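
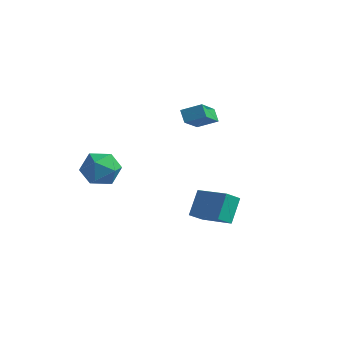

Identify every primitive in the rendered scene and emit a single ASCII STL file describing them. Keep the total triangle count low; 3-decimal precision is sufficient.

solid 
facet normal -0.244 0.648 0.722
outer loop
vertex -4.23 -2.358 1.918
vertex -4.712 -3.225 2.533
vertex -3.584 -2.963 2.679
endloop
endfacet
facet normal 0.349 0.855 0.383
outer loop
vertex -4.23 -2.358 1.918
vertex -3.584 -2.963 2.679
vertex -3.143 -2.676 1.637
endloop
endfacet
facet normal 0.193 0.931 -0.309
outer loop
vertex -4.23 -2.358 1.918
vertex -3.143 -2.676 1.637
vertex -3.998 -2.761 0.848
endloop
endfacet
facet normal -0.497 0.771 -0.398
outer loop
vertex -4.23 -2.358 1.918
vertex -3.998 -2.761 0.848
vertex -4.968 -3.101 1.401
endloop
endfacet
facet normal -0.767 0.596 0.239
outer loop
vertex -4.23 -2.358 1.918
vertex -4.968 -3.101 1.401
vertex -4.712 -3.225 2.533
endloop
endfacet
facet normal 0.832 0.334 0.444
outer loop
vertex -3.143 -2.676 1.637
vertex -3.584 -2.963 2.679
vertex -2.952 -3.739 2.079
endloop
endfacet
facet normal -0.128 -0.003 0.992
outer loop
vertex -3.584 -2.963 2.679
vertex -4.712 -3.225 2.533
vertex -3.922 -4.079 2.632
endloop
endfacet
facet normal -0.974 -0.087 0.211
outer loop
vertex -4.712 -3.225 2.533
vertex -4.968 -3.101 1.401
vertex -4.777 -4.164 1.843
endloop
endfacet
facet normal -0.537 0.197 -0.820
outer loop
vertex -4.968 -3.101 1.401
vertex -3.998 -2.761 0.848
vertex -4.336 -3.877 0.801
endloop
endfacet
facet normal 0.578 0.457 -0.676
outer loop
vertex -3.998 -2.761 0.848
vertex -3.143 -2.676 1.637
vertex -3.208 -3.615 0.947
endloop
endfacet
facet normal 0.497 -0.771 0.398
outer loop
vertex -3.69 -4.482 1.562
vertex -2.952 -3.739 2.079
vertex -3.922 -4.079 2.632
endloop
endfacet
facet normal -0.193 -0.931 0.309
outer loop
vertex -3.69 -4.482 1.562
vertex -3.922 -4.079 2.632
vertex -4.777 -4.164 1.843
endloop
endfacet
facet normal -0.349 -0.855 -0.383
outer loop
vertex -3.69 -4.482 1.562
vertex -4.777 -4.164 1.843
vertex -4.336 -3.877 0.801
endloop
endfacet
facet normal 0.244 -0.648 -0.722
outer loop
vertex -3.69 -4.482 1.562
vertex -4.336 -3.877 0.801
vertex -3.208 -3.615 0.947
endloop
endfacet
facet normal 0.767 -0.596 -0.239
outer loop
vertex -3.69 -4.482 1.562
vertex -3.208 -3.615 0.947
vertex -2.952 -3.739 2.079
endloop
endfacet
facet normal 0.537 -0.197 0.820
outer loop
vertex -3.922 -4.079 2.632
vertex -2.952 -3.739 2.079
vertex -3.584 -2.963 2.679
endloop
endfacet
facet normal -0.578 -0.457 0.676
outer loop
vertex -4.777 -4.164 1.843
vertex -3.922 -4.079 2.632
vertex -4.712 -3.225 2.533
endloop
endfacet
facet normal -0.832 -0.334 -0.444
outer loop
vertex -4.336 -3.877 0.801
vertex -4.777 -4.164 1.843
vertex -4.968 -3.101 1.401
endloop
endfacet
facet normal 0.128 0.003 -0.992
outer loop
vertex -3.208 -3.615 0.947
vertex -4.336 -3.877 0.801
vertex -3.998 -2.761 0.848
endloop
endfacet
facet normal 0.974 0.087 -0.211
outer loop
vertex -2.952 -3.739 2.079
vertex -3.208 -3.615 0.947
vertex -3.143 -2.676 1.637
endloop
endfacet
facet normal -0.839 -0.369 -0.399
outer loop
vertex -2.202 1.988 3.561
vertex -2.311 3.703 2.204
vertex -1.742 1.563 2.986
endloop
endfacet
facet normal 0.050 -0.783 0.619
outer loop
vertex -0.709 2.017 3.476
vertex -2.202 1.988 3.561
vertex -1.742 1.563 2.986
endloop
endfacet
facet normal -0.839 -0.369 -0.399
outer loop
vertex -1.742 1.563 2.986
vertex -2.311 3.703 2.204
vertex -1.851 3.278 1.629
endloop
endfacet
facet normal 0.541 -0.501 -0.676
outer loop
vertex -1.851 3.278 1.629
vertex -0.709 2.017 3.476
vertex -1.742 1.563 2.986
endloop
endfacet
facet normal -0.541 0.501 0.676
outer loop
vertex -2.202 1.988 3.561
vertex -1.278 4.157 2.694
vertex -2.311 3.703 2.204
endloop
endfacet
facet normal 0.050 -0.783 0.619
outer loop
vertex -1.169 2.442 4.051
vertex -2.202 1.988 3.561
vertex -0.709 2.017 3.476
endloop
endfacet
facet normal -0.541 0.501 0.676
outer loop
vertex -1.169 2.442 4.051
vertex -1.278 4.157 2.694
vertex -2.202 1.988 3.561
endloop
endfacet
facet normal -0.050 0.783 -0.619
outer loop
vertex -2.311 3.703 2.204
vertex -1.278 4.157 2.694
vertex -1.851 3.278 1.629
endloop
endfacet
facet normal 0.541 -0.501 -0.676
outer loop
vertex -0.818 3.732 2.119
vertex -0.709 2.017 3.476
vertex -1.851 3.278 1.629
endloop
endfacet
facet normal -0.050 0.783 -0.619
outer loop
vertex -1.851 3.278 1.629
vertex -1.278 4.157 2.694
vertex -0.818 3.732 2.119
endloop
endfacet
facet normal 0.839 0.369 0.399
outer loop
vertex -0.818 3.732 2.119
vertex -1.169 2.442 4.051
vertex -0.709 2.017 3.476
endloop
endfacet
facet normal 0.839 0.369 0.399
outer loop
vertex -1.278 4.157 2.694
vertex -1.169 2.442 4.051
vertex -0.818 3.732 2.119
endloop
endfacet
facet normal -0.428 -0.657 0.620
outer loop
vertex 1.746 -0.584 -0.119
vertex -0.185 0.005 -0.829
vertex 1.824 -1.742 -1.292
endloop
endfacet
facet normal 0.902 -0.275 0.331
outer loop
vertex 2.265 -1.065 -1.931
vertex 1.746 -0.584 -0.119
vertex 1.824 -1.742 -1.292
endloop
endfacet
facet normal -0.428 -0.657 0.620
outer loop
vertex 1.824 -1.742 -1.292
vertex -0.185 0.005 -0.829
vertex -0.107 -1.153 -2.002
endloop
endfacet
facet normal 0.047 -0.702 -0.711
outer loop
vertex -0.107 -1.153 -2.002
vertex 2.265 -1.065 -1.931
vertex 1.824 -1.742 -1.292
endloop
endfacet
facet normal -0.047 0.702 0.711
outer loop
vertex 1.746 -0.584 -0.119
vertex 0.256 0.682 -1.468
vertex -0.185 0.005 -0.829
endloop
endfacet
facet normal 0.902 -0.275 0.331
outer loop
vertex 2.187 0.093 -0.758
vertex 1.746 -0.584 -0.119
vertex 2.265 -1.065 -1.931
endloop
endfacet
facet normal -0.047 0.702 0.711
outer loop
vertex 2.187 0.093 -0.758
vertex 0.256 0.682 -1.468
vertex 1.746 -0.584 -0.119
endloop
endfacet
facet normal -0.902 0.275 -0.331
outer loop
vertex -0.185 0.005 -0.829
vertex 0.256 0.682 -1.468
vertex -0.107 -1.153 -2.002
endloop
endfacet
facet normal 0.047 -0.702 -0.711
outer loop
vertex 0.334 -0.476 -2.641
vertex 2.265 -1.065 -1.931
vertex -0.107 -1.153 -2.002
endloop
endfacet
facet normal -0.902 0.275 -0.331
outer loop
vertex -0.107 -1.153 -2.002
vertex 0.256 0.682 -1.468
vertex 0.334 -0.476 -2.641
endloop
endfacet
facet normal 0.428 0.657 -0.620
outer loop
vertex 0.334 -0.476 -2.641
vertex 2.187 0.093 -0.758
vertex 2.265 -1.065 -1.931
endloop
endfacet
facet normal 0.428 0.657 -0.620
outer loop
vertex 0.256 0.682 -1.468
vertex 2.187 0.093 -0.758
vertex 0.334 -0.476 -2.641
endloop
endfacet

endsolid


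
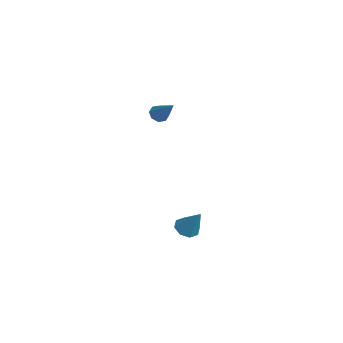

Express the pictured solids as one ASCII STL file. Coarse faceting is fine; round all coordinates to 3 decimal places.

solid 
facet normal -0.699 -0.219 -0.681
outer loop
vertex 0.762 3.307 2.185
vertex 0.481 3.081 2.546
vertex 0.515 3.554 2.359
endloop
endfacet
facet normal 0.523 0.774 -0.357
outer loop
vertex 0.762 3.307 2.185
vertex 0.515 3.554 2.359
vertex 1.559 3.419 3.594
endloop
endfacet
facet normal -0.701 -0.218 -0.679
outer loop
vertex 0.515 3.554 2.359
vertex 0.481 3.081 2.546
vertex 0.249 3.524 2.643
endloop
endfacet
facet normal 0.002 0.994 0.107
outer loop
vertex 0.515 3.554 2.359
vertex 0.249 3.524 2.643
vertex 1.559 3.419 3.594
endloop
endfacet
facet normal -0.701 -0.218 -0.679
outer loop
vertex 0.249 3.524 2.643
vertex 0.481 3.081 2.546
vertex 0.119 3.235 2.87
endloop
endfacet
facet normal -0.400 0.671 0.625
outer loop
vertex 0.249 3.524 2.643
vertex 0.119 3.235 2.87
vertex 1.559 3.419 3.594
endloop
endfacet
facet normal -0.701 -0.217 -0.680
outer loop
vertex 0.119 3.235 2.87
vertex 0.481 3.081 2.546
vertex 0.201 2.855 2.907
endloop
endfacet
facet normal -0.448 -0.010 0.894
outer loop
vertex 0.119 3.235 2.87
vertex 0.201 2.855 2.907
vertex 1.559 3.419 3.594
endloop
endfacet
facet normal -0.699 -0.220 -0.680
outer loop
vertex 0.201 2.855 2.907
vertex 0.481 3.081 2.546
vertex 0.448 2.608 2.733
endloop
endfacet
facet normal -0.114 -0.646 0.755
outer loop
vertex 0.201 2.855 2.907
vertex 0.448 2.608 2.733
vertex 1.559 3.419 3.594
endloop
endfacet
facet normal -0.699 -0.220 -0.680
outer loop
vertex 0.448 2.608 2.733
vertex 0.481 3.081 2.546
vertex 0.714 2.638 2.45
endloop
endfacet
facet normal 0.407 -0.866 0.291
outer loop
vertex 0.448 2.608 2.733
vertex 0.714 2.638 2.45
vertex 1.559 3.419 3.594
endloop
endfacet
facet normal -0.699 -0.220 -0.681
outer loop
vertex 0.714 2.638 2.45
vertex 0.481 3.081 2.546
vertex 0.844 2.927 2.223
endloop
endfacet
facet normal 0.809 -0.542 -0.227
outer loop
vertex 0.714 2.638 2.45
vertex 0.844 2.927 2.223
vertex 1.559 3.419 3.594
endloop
endfacet
facet normal -0.699 -0.219 -0.681
outer loop
vertex 0.844 2.927 2.223
vertex 0.481 3.081 2.546
vertex 0.762 3.307 2.185
endloop
endfacet
facet normal 0.858 0.135 -0.496
outer loop
vertex 0.844 2.927 2.223
vertex 0.762 3.307 2.185
vertex 1.559 3.419 3.594
endloop
endfacet
facet normal -0.499 -0.245 -0.831
outer loop
vertex 3.407 3.968 -4.118
vertex 3.029 3.567 -3.773
vertex 3.001 4.195 -3.941
endloop
endfacet
facet normal 0.451 0.887 -0.102
outer loop
vertex 3.407 3.968 -4.118
vertex 3.001 4.195 -3.941
vertex 3.811 3.953 -2.467
endloop
endfacet
facet normal -0.498 -0.245 -0.832
outer loop
vertex 3.001 4.195 -3.941
vertex 3.029 3.567 -3.773
vertex 2.611 4.054 -3.666
endloop
endfacet
facet normal -0.169 0.954 0.249
outer loop
vertex 3.001 4.195 -3.941
vertex 2.611 4.054 -3.666
vertex 3.811 3.953 -2.467
endloop
endfacet
facet normal -0.498 -0.245 -0.832
outer loop
vertex 2.611 4.054 -3.666
vertex 3.029 3.567 -3.773
vertex 2.466 3.628 -3.454
endloop
endfacet
facet normal -0.585 0.512 0.629
outer loop
vertex 2.611 4.054 -3.666
vertex 2.466 3.628 -3.454
vertex 3.811 3.953 -2.467
endloop
endfacet
facet normal -0.498 -0.247 -0.831
outer loop
vertex 2.466 3.628 -3.454
vertex 3.029 3.567 -3.773
vertex 2.651 3.167 -3.428
endloop
endfacet
facet normal -0.554 -0.177 0.813
outer loop
vertex 2.466 3.628 -3.454
vertex 2.651 3.167 -3.428
vertex 3.811 3.953 -2.467
endloop
endfacet
facet normal -0.499 -0.245 -0.831
outer loop
vertex 2.651 3.167 -3.428
vertex 3.029 3.567 -3.773
vertex 3.057 2.94 -3.605
endloop
endfacet
facet normal -0.094 -0.712 0.696
outer loop
vertex 2.651 3.167 -3.428
vertex 3.057 2.94 -3.605
vertex 3.811 3.953 -2.467
endloop
endfacet
facet normal -0.498 -0.245 -0.832
outer loop
vertex 3.057 2.94 -3.605
vertex 3.029 3.567 -3.773
vertex 3.447 3.081 -3.88
endloop
endfacet
facet normal 0.525 -0.778 0.345
outer loop
vertex 3.057 2.94 -3.605
vertex 3.447 3.081 -3.88
vertex 3.811 3.953 -2.467
endloop
endfacet
facet normal -0.498 -0.245 -0.832
outer loop
vertex 3.447 3.081 -3.88
vertex 3.029 3.567 -3.773
vertex 3.592 3.507 -4.092
endloop
endfacet
facet normal 0.941 -0.337 -0.034
outer loop
vertex 3.447 3.081 -3.88
vertex 3.592 3.507 -4.092
vertex 3.811 3.953 -2.467
endloop
endfacet
facet normal -0.498 -0.247 -0.832
outer loop
vertex 3.592 3.507 -4.092
vertex 3.029 3.567 -3.773
vertex 3.407 3.968 -4.118
endloop
endfacet
facet normal 0.910 0.353 -0.219
outer loop
vertex 3.592 3.507 -4.092
vertex 3.407 3.968 -4.118
vertex 3.811 3.953 -2.467
endloop
endfacet

endsolid


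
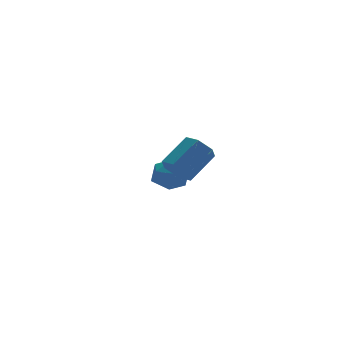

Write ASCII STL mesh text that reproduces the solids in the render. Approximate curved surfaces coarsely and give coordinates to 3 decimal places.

solid 
facet normal -0.918 -0.372 -0.138
outer loop
vertex -2.78 2.288 -2.075
vertex -2.486 1.568 -2.092
vertex -2.714 1.88 -1.417
endloop
endfacet
facet normal -0.942 0.234 0.239
outer loop
vertex -2.78 2.288 -2.075
vertex -2.714 1.88 -1.417
vertex -2.529 2.635 -1.426
endloop
endfacet
facet normal -0.643 0.750 -0.152
outer loop
vertex -2.78 2.288 -2.075
vertex -2.529 2.635 -1.426
vertex -2.186 2.791 -2.107
endloop
endfacet
facet normal -0.435 0.464 -0.771
outer loop
vertex -2.78 2.288 -2.075
vertex -2.186 2.791 -2.107
vertex -2.16 2.131 -2.519
endloop
endfacet
facet normal -0.604 -0.229 -0.763
outer loop
vertex -2.78 2.288 -2.075
vertex -2.16 2.131 -2.519
vertex -2.486 1.568 -2.092
endloop
endfacet
facet normal -0.546 0.144 0.825
outer loop
vertex -2.529 2.635 -1.426
vertex -2.714 1.88 -1.417
vertex -2.08 2.129 -1.041
endloop
endfacet
facet normal -0.508 -0.834 0.214
outer loop
vertex -2.714 1.88 -1.417
vertex -2.486 1.568 -2.092
vertex -2.054 1.469 -1.453
endloop
endfacet
facet normal 0.001 -0.605 -0.796
outer loop
vertex -2.486 1.568 -2.092
vertex -2.16 2.131 -2.519
vertex -1.711 1.625 -2.134
endloop
endfacet
facet normal 0.278 0.517 -0.810
outer loop
vertex -2.16 2.131 -2.519
vertex -2.186 2.791 -2.107
vertex -1.526 2.38 -2.143
endloop
endfacet
facet normal -0.062 0.979 0.193
outer loop
vertex -2.186 2.791 -2.107
vertex -2.529 2.635 -1.426
vertex -1.754 2.692 -1.468
endloop
endfacet
facet normal 0.435 -0.464 0.771
outer loop
vertex -1.46 1.972 -1.485
vertex -2.08 2.129 -1.041
vertex -2.054 1.469 -1.453
endloop
endfacet
facet normal 0.643 -0.750 0.152
outer loop
vertex -1.46 1.972 -1.485
vertex -2.054 1.469 -1.453
vertex -1.711 1.625 -2.134
endloop
endfacet
facet normal 0.942 -0.234 -0.239
outer loop
vertex -1.46 1.972 -1.485
vertex -1.711 1.625 -2.134
vertex -1.526 2.38 -2.143
endloop
endfacet
facet normal 0.918 0.372 0.138
outer loop
vertex -1.46 1.972 -1.485
vertex -1.526 2.38 -2.143
vertex -1.754 2.692 -1.468
endloop
endfacet
facet normal 0.604 0.229 0.763
outer loop
vertex -1.46 1.972 -1.485
vertex -1.754 2.692 -1.468
vertex -2.08 2.129 -1.041
endloop
endfacet
facet normal -0.278 -0.517 0.810
outer loop
vertex -2.054 1.469 -1.453
vertex -2.08 2.129 -1.041
vertex -2.714 1.88 -1.417
endloop
endfacet
facet normal 0.062 -0.979 -0.193
outer loop
vertex -1.711 1.625 -2.134
vertex -2.054 1.469 -1.453
vertex -2.486 1.568 -2.092
endloop
endfacet
facet normal 0.546 -0.144 -0.825
outer loop
vertex -1.526 2.38 -2.143
vertex -1.711 1.625 -2.134
vertex -2.16 2.131 -2.519
endloop
endfacet
facet normal 0.508 0.834 -0.214
outer loop
vertex -1.754 2.692 -1.468
vertex -1.526 2.38 -2.143
vertex -2.186 2.791 -2.107
endloop
endfacet
facet normal -0.001 0.605 0.796
outer loop
vertex -2.08 2.129 -1.041
vertex -1.754 2.692 -1.468
vertex -2.529 2.635 -1.426
endloop
endfacet
facet normal -0.734 -0.374 -0.567
outer loop
vertex -2.844 -2.576 0.267
vertex -3.265 -2.342 0.657
vertex -3.066 -2.004 0.177
endloop
endfacet
facet normal 0.578 0.097 -0.810
outer loop
vertex -2.844 -2.576 0.267
vertex -3.066 -2.004 0.177
vertex -1.854 -2.072 1.033
endloop
endfacet
facet normal 0.578 0.097 -0.810
outer loop
vertex -1.854 -2.072 1.033
vertex -3.066 -2.004 0.177
vertex -2.076 -1.5 0.943
endloop
endfacet
facet normal 0.734 0.374 0.567
outer loop
vertex -1.854 -2.072 1.033
vertex -2.076 -1.5 0.943
vertex -2.275 -1.838 1.423
endloop
endfacet
facet normal -0.733 -0.375 -0.568
outer loop
vertex -3.066 -2.004 0.177
vertex -3.265 -2.342 0.657
vertex -3.487 -1.771 0.567
endloop
endfacet
facet normal -0.022 0.848 -0.530
outer loop
vertex -3.066 -2.004 0.177
vertex -3.487 -1.771 0.567
vertex -2.076 -1.5 0.943
endloop
endfacet
facet normal -0.021 0.847 -0.531
outer loop
vertex -2.076 -1.5 0.943
vertex -3.487 -1.771 0.567
vertex -2.497 -1.266 1.333
endloop
endfacet
facet normal 0.734 0.374 0.567
outer loop
vertex -2.076 -1.5 0.943
vertex -2.497 -1.266 1.333
vertex -2.275 -1.838 1.423
endloop
endfacet
facet normal -0.734 -0.375 -0.567
outer loop
vertex -3.487 -1.771 0.567
vertex -3.265 -2.342 0.657
vertex -3.686 -2.108 1.047
endloop
endfacet
facet normal -0.599 0.751 0.279
outer loop
vertex -3.487 -1.771 0.567
vertex -3.686 -2.108 1.047
vertex -2.497 -1.266 1.333
endloop
endfacet
facet normal -0.599 0.750 0.280
outer loop
vertex -2.497 -1.266 1.333
vertex -3.686 -2.108 1.047
vertex -2.696 -1.604 1.813
endloop
endfacet
facet normal 0.734 0.374 0.567
outer loop
vertex -2.497 -1.266 1.333
vertex -2.696 -1.604 1.813
vertex -2.275 -1.838 1.423
endloop
endfacet
facet normal -0.734 -0.374 -0.567
outer loop
vertex -3.686 -2.108 1.047
vertex -3.265 -2.342 0.657
vertex -3.464 -2.68 1.137
endloop
endfacet
facet normal -0.578 -0.097 0.810
outer loop
vertex -3.686 -2.108 1.047
vertex -3.464 -2.68 1.137
vertex -2.696 -1.604 1.813
endloop
endfacet
facet normal -0.578 -0.097 0.810
outer loop
vertex -2.696 -1.604 1.813
vertex -3.464 -2.68 1.137
vertex -2.474 -2.176 1.903
endloop
endfacet
facet normal 0.734 0.374 0.567
outer loop
vertex -2.696 -1.604 1.813
vertex -2.474 -2.176 1.903
vertex -2.275 -1.838 1.423
endloop
endfacet
facet normal -0.734 -0.374 -0.567
outer loop
vertex -3.464 -2.68 1.137
vertex -3.265 -2.342 0.657
vertex -3.043 -2.914 0.747
endloop
endfacet
facet normal 0.021 -0.847 0.531
outer loop
vertex -3.464 -2.68 1.137
vertex -3.043 -2.914 0.747
vertex -2.474 -2.176 1.903
endloop
endfacet
facet normal 0.022 -0.848 0.530
outer loop
vertex -2.474 -2.176 1.903
vertex -3.043 -2.914 0.747
vertex -2.053 -2.409 1.513
endloop
endfacet
facet normal 0.733 0.375 0.568
outer loop
vertex -2.474 -2.176 1.903
vertex -2.053 -2.409 1.513
vertex -2.275 -1.838 1.423
endloop
endfacet
facet normal -0.734 -0.374 -0.567
outer loop
vertex -3.043 -2.914 0.747
vertex -3.265 -2.342 0.657
vertex -2.844 -2.576 0.267
endloop
endfacet
facet normal 0.599 -0.750 -0.280
outer loop
vertex -3.043 -2.914 0.747
vertex -2.844 -2.576 0.267
vertex -2.053 -2.409 1.513
endloop
endfacet
facet normal 0.598 -0.751 -0.279
outer loop
vertex -2.053 -2.409 1.513
vertex -2.844 -2.576 0.267
vertex -1.854 -2.072 1.033
endloop
endfacet
facet normal 0.734 0.375 0.567
outer loop
vertex -2.053 -2.409 1.513
vertex -1.854 -2.072 1.033
vertex -2.275 -1.838 1.423
endloop
endfacet

endsolid


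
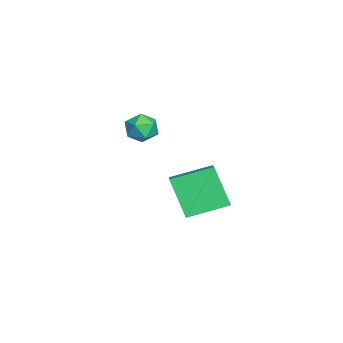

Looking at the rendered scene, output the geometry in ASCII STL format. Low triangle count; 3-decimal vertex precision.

solid 
facet normal -0.072 0.972 0.226
outer loop
vertex -1.804 1.311 2.619
vertex -2.373 1.128 3.225
vertex -1.543 1.146 3.412
endloop
endfacet
facet normal 0.579 0.815 -0.021
outer loop
vertex -1.804 1.311 2.619
vertex -1.543 1.146 3.412
vertex -1.116 0.826 2.749
endloop
endfacet
facet normal 0.506 0.538 -0.674
outer loop
vertex -1.804 1.311 2.619
vertex -1.116 0.826 2.749
vertex -1.683 0.61 2.151
endloop
endfacet
facet normal -0.189 0.522 -0.831
outer loop
vertex -1.804 1.311 2.619
vertex -1.683 0.61 2.151
vertex -2.46 0.797 2.445
endloop
endfacet
facet normal -0.547 0.791 -0.275
outer loop
vertex -1.804 1.311 2.619
vertex -2.46 0.797 2.445
vertex -2.373 1.128 3.225
endloop
endfacet
facet normal 0.860 0.315 0.402
outer loop
vertex -1.116 0.826 2.749
vertex -1.543 1.146 3.412
vertex -1.26 0.343 3.435
endloop
endfacet
facet normal -0.193 0.567 0.801
outer loop
vertex -1.543 1.146 3.412
vertex -2.373 1.128 3.225
vertex -2.037 0.53 3.729
endloop
endfacet
facet normal -0.962 0.274 -0.009
outer loop
vertex -2.373 1.128 3.225
vertex -2.46 0.797 2.445
vertex -2.604 0.314 3.131
endloop
endfacet
facet normal -0.383 -0.161 -0.910
outer loop
vertex -2.46 0.797 2.445
vertex -1.683 0.61 2.151
vertex -2.177 -0.006 2.468
endloop
endfacet
facet normal 0.743 -0.135 -0.656
outer loop
vertex -1.683 0.61 2.151
vertex -1.116 0.826 2.749
vertex -1.347 0.012 2.655
endloop
endfacet
facet normal 0.189 -0.522 0.831
outer loop
vertex -1.916 -0.171 3.261
vertex -1.26 0.343 3.435
vertex -2.037 0.53 3.729
endloop
endfacet
facet normal -0.506 -0.538 0.674
outer loop
vertex -1.916 -0.171 3.261
vertex -2.037 0.53 3.729
vertex -2.604 0.314 3.131
endloop
endfacet
facet normal -0.579 -0.815 0.021
outer loop
vertex -1.916 -0.171 3.261
vertex -2.604 0.314 3.131
vertex -2.177 -0.006 2.468
endloop
endfacet
facet normal 0.072 -0.972 -0.226
outer loop
vertex -1.916 -0.171 3.261
vertex -2.177 -0.006 2.468
vertex -1.347 0.012 2.655
endloop
endfacet
facet normal 0.547 -0.791 0.275
outer loop
vertex -1.916 -0.171 3.261
vertex -1.347 0.012 2.655
vertex -1.26 0.343 3.435
endloop
endfacet
facet normal 0.383 0.161 0.910
outer loop
vertex -2.037 0.53 3.729
vertex -1.26 0.343 3.435
vertex -1.543 1.146 3.412
endloop
endfacet
facet normal -0.743 0.135 0.656
outer loop
vertex -2.604 0.314 3.131
vertex -2.037 0.53 3.729
vertex -2.373 1.128 3.225
endloop
endfacet
facet normal -0.860 -0.315 -0.402
outer loop
vertex -2.177 -0.006 2.468
vertex -2.604 0.314 3.131
vertex -2.46 0.797 2.445
endloop
endfacet
facet normal 0.193 -0.567 -0.801
outer loop
vertex -1.347 0.012 2.655
vertex -2.177 -0.006 2.468
vertex -1.683 0.61 2.151
endloop
endfacet
facet normal 0.962 -0.274 0.009
outer loop
vertex -1.26 0.343 3.435
vertex -1.347 0.012 2.655
vertex -1.116 0.826 2.749
endloop
endfacet
facet normal -0.395 -0.364 0.844
outer loop
vertex 3.179 4.067 3.618
vertex 1.896 3.926 2.957
vertex 3.655 2.288 3.073
endloop
endfacet
facet normal 0.885 0.097 0.456
outer loop
vertex 4.464 3.034 1.343
vertex 3.179 4.067 3.618
vertex 3.655 2.288 3.073
endloop
endfacet
facet normal -0.395 -0.364 0.844
outer loop
vertex 3.655 2.288 3.073
vertex 1.896 3.926 2.957
vertex 2.372 2.147 2.412
endloop
endfacet
facet normal 0.248 -0.926 -0.284
outer loop
vertex 2.372 2.147 2.412
vertex 4.464 3.034 1.343
vertex 3.655 2.288 3.073
endloop
endfacet
facet normal -0.248 0.926 0.284
outer loop
vertex 3.179 4.067 3.618
vertex 2.705 4.672 1.227
vertex 1.896 3.926 2.957
endloop
endfacet
facet normal 0.885 0.097 0.456
outer loop
vertex 3.988 4.813 1.888
vertex 3.179 4.067 3.618
vertex 4.464 3.034 1.343
endloop
endfacet
facet normal -0.248 0.926 0.284
outer loop
vertex 3.988 4.813 1.888
vertex 2.705 4.672 1.227
vertex 3.179 4.067 3.618
endloop
endfacet
facet normal -0.885 -0.097 -0.456
outer loop
vertex 1.896 3.926 2.957
vertex 2.705 4.672 1.227
vertex 2.372 2.147 2.412
endloop
endfacet
facet normal 0.248 -0.926 -0.284
outer loop
vertex 3.181 2.893 0.682
vertex 4.464 3.034 1.343
vertex 2.372 2.147 2.412
endloop
endfacet
facet normal -0.885 -0.097 -0.456
outer loop
vertex 2.372 2.147 2.412
vertex 2.705 4.672 1.227
vertex 3.181 2.893 0.682
endloop
endfacet
facet normal 0.395 0.364 -0.844
outer loop
vertex 3.181 2.893 0.682
vertex 3.988 4.813 1.888
vertex 4.464 3.034 1.343
endloop
endfacet
facet normal 0.395 0.364 -0.844
outer loop
vertex 2.705 4.672 1.227
vertex 3.988 4.813 1.888
vertex 3.181 2.893 0.682
endloop
endfacet

endsolid


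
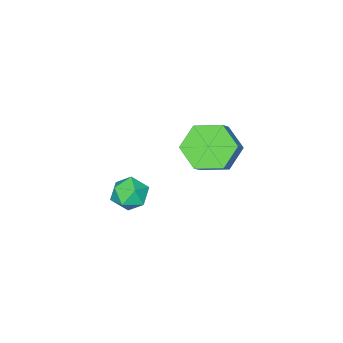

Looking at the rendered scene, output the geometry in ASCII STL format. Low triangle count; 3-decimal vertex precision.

solid 
facet normal -0.180 0.912 0.370
outer loop
vertex -3.025 0.859 -0.573
vertex -3.641 0.555 -0.124
vertex -2.882 0.58 0.185
endloop
endfacet
facet normal 0.509 0.835 0.211
outer loop
vertex -3.025 0.859 -0.573
vertex -2.882 0.58 0.185
vertex -2.355 0.412 -0.421
endloop
endfacet
facet normal 0.559 0.674 -0.483
outer loop
vertex -3.025 0.859 -0.573
vertex -2.355 0.412 -0.421
vertex -2.789 0.282 -1.105
endloop
endfacet
facet normal -0.102 0.651 -0.752
outer loop
vertex -3.025 0.859 -0.573
vertex -2.789 0.282 -1.105
vertex -3.584 0.37 -0.921
endloop
endfacet
facet normal -0.558 0.798 -0.225
outer loop
vertex -3.025 0.859 -0.573
vertex -3.584 0.37 -0.921
vertex -3.641 0.555 -0.124
endloop
endfacet
facet normal 0.761 0.281 0.584
outer loop
vertex -2.355 0.412 -0.421
vertex -2.882 0.58 0.185
vertex -2.556 -0.17 0.121
endloop
endfacet
facet normal -0.356 0.405 0.842
outer loop
vertex -2.882 0.58 0.185
vertex -3.641 0.555 -0.124
vertex -3.351 -0.082 0.305
endloop
endfacet
facet normal -0.968 0.222 -0.121
outer loop
vertex -3.641 0.555 -0.124
vertex -3.584 0.37 -0.921
vertex -3.785 -0.212 -0.379
endloop
endfacet
facet normal -0.227 -0.016 -0.974
outer loop
vertex -3.584 0.37 -0.921
vertex -2.789 0.282 -1.105
vertex -3.258 -0.38 -0.985
endloop
endfacet
facet normal 0.842 0.021 -0.538
outer loop
vertex -2.789 0.282 -1.105
vertex -2.355 0.412 -0.421
vertex -2.499 -0.355 -0.676
endloop
endfacet
facet normal 0.102 -0.651 0.752
outer loop
vertex -3.115 -0.659 -0.227
vertex -2.556 -0.17 0.121
vertex -3.351 -0.082 0.305
endloop
endfacet
facet normal -0.559 -0.674 0.483
outer loop
vertex -3.115 -0.659 -0.227
vertex -3.351 -0.082 0.305
vertex -3.785 -0.212 -0.379
endloop
endfacet
facet normal -0.509 -0.835 -0.211
outer loop
vertex -3.115 -0.659 -0.227
vertex -3.785 -0.212 -0.379
vertex -3.258 -0.38 -0.985
endloop
endfacet
facet normal 0.180 -0.912 -0.370
outer loop
vertex -3.115 -0.659 -0.227
vertex -3.258 -0.38 -0.985
vertex -2.499 -0.355 -0.676
endloop
endfacet
facet normal 0.558 -0.798 0.225
outer loop
vertex -3.115 -0.659 -0.227
vertex -2.499 -0.355 -0.676
vertex -2.556 -0.17 0.121
endloop
endfacet
facet normal 0.227 0.016 0.974
outer loop
vertex -3.351 -0.082 0.305
vertex -2.556 -0.17 0.121
vertex -2.882 0.58 0.185
endloop
endfacet
facet normal -0.842 -0.021 0.538
outer loop
vertex -3.785 -0.212 -0.379
vertex -3.351 -0.082 0.305
vertex -3.641 0.555 -0.124
endloop
endfacet
facet normal -0.761 -0.281 -0.584
outer loop
vertex -3.258 -0.38 -0.985
vertex -3.785 -0.212 -0.379
vertex -3.584 0.37 -0.921
endloop
endfacet
facet normal 0.356 -0.405 -0.842
outer loop
vertex -2.499 -0.355 -0.676
vertex -3.258 -0.38 -0.985
vertex -2.789 0.282 -1.105
endloop
endfacet
facet normal 0.968 -0.222 0.121
outer loop
vertex -2.556 -0.17 0.121
vertex -2.499 -0.355 -0.676
vertex -2.355 0.412 -0.421
endloop
endfacet
facet normal -0.663 -0.328 -0.673
outer loop
vertex -3.515 2.495 3.323
vertex -4.101 3.351 3.483
vertex -3.355 3.357 2.745
endloop
endfacet
facet normal 0.733 -0.467 -0.494
outer loop
vertex -3.515 2.495 3.323
vertex -3.355 3.357 2.745
vertex -2.792 2.853 4.057
endloop
endfacet
facet normal 0.733 -0.468 -0.494
outer loop
vertex -2.792 2.853 4.057
vertex -3.355 3.357 2.745
vertex -2.632 3.715 3.478
endloop
endfacet
facet normal 0.663 0.329 0.673
outer loop
vertex -2.792 2.853 4.057
vertex -2.632 3.715 3.478
vertex -3.379 3.709 4.217
endloop
endfacet
facet normal -0.663 -0.328 -0.673
outer loop
vertex -3.355 3.357 2.745
vertex -4.101 3.351 3.483
vertex -3.941 4.213 2.905
endloop
endfacet
facet normal 0.498 0.477 -0.724
outer loop
vertex -3.355 3.357 2.745
vertex -3.941 4.213 2.905
vertex -2.632 3.715 3.478
endloop
endfacet
facet normal 0.498 0.477 -0.724
outer loop
vertex -2.632 3.715 3.478
vertex -3.941 4.213 2.905
vertex -3.219 4.571 3.638
endloop
endfacet
facet normal 0.663 0.329 0.673
outer loop
vertex -2.632 3.715 3.478
vertex -3.219 4.571 3.638
vertex -3.379 3.709 4.217
endloop
endfacet
facet normal -0.662 -0.328 -0.673
outer loop
vertex -3.941 4.213 2.905
vertex -4.101 3.351 3.483
vertex -4.688 4.207 3.643
endloop
endfacet
facet normal -0.235 0.944 -0.230
outer loop
vertex -3.941 4.213 2.905
vertex -4.688 4.207 3.643
vertex -3.219 4.571 3.638
endloop
endfacet
facet normal -0.235 0.945 -0.229
outer loop
vertex -3.219 4.571 3.638
vertex -4.688 4.207 3.643
vertex -3.965 4.565 4.377
endloop
endfacet
facet normal 0.663 0.328 0.672
outer loop
vertex -3.219 4.571 3.638
vertex -3.965 4.565 4.377
vertex -3.379 3.709 4.217
endloop
endfacet
facet normal -0.663 -0.329 -0.673
outer loop
vertex -4.688 4.207 3.643
vertex -4.101 3.351 3.483
vertex -4.848 3.345 4.222
endloop
endfacet
facet normal -0.733 0.468 0.494
outer loop
vertex -4.688 4.207 3.643
vertex -4.848 3.345 4.222
vertex -3.965 4.565 4.377
endloop
endfacet
facet normal -0.733 0.468 0.494
outer loop
vertex -3.965 4.565 4.377
vertex -4.848 3.345 4.222
vertex -4.125 3.703 4.955
endloop
endfacet
facet normal 0.663 0.328 0.673
outer loop
vertex -3.965 4.565 4.377
vertex -4.125 3.703 4.955
vertex -3.379 3.709 4.217
endloop
endfacet
facet normal -0.663 -0.329 -0.673
outer loop
vertex -4.848 3.345 4.222
vertex -4.101 3.351 3.483
vertex -4.261 2.489 4.062
endloop
endfacet
facet normal -0.498 -0.477 0.724
outer loop
vertex -4.848 3.345 4.222
vertex -4.261 2.489 4.062
vertex -4.125 3.703 4.955
endloop
endfacet
facet normal -0.499 -0.477 0.724
outer loop
vertex -4.125 3.703 4.955
vertex -4.261 2.489 4.062
vertex -3.539 2.847 4.795
endloop
endfacet
facet normal 0.663 0.328 0.673
outer loop
vertex -4.125 3.703 4.955
vertex -3.539 2.847 4.795
vertex -3.379 3.709 4.217
endloop
endfacet
facet normal -0.663 -0.328 -0.672
outer loop
vertex -4.261 2.489 4.062
vertex -4.101 3.351 3.483
vertex -3.515 2.495 3.323
endloop
endfacet
facet normal 0.235 -0.944 0.230
outer loop
vertex -4.261 2.489 4.062
vertex -3.515 2.495 3.323
vertex -3.539 2.847 4.795
endloop
endfacet
facet normal 0.235 -0.945 0.230
outer loop
vertex -3.539 2.847 4.795
vertex -3.515 2.495 3.323
vertex -2.792 2.853 4.057
endloop
endfacet
facet normal 0.662 0.328 0.673
outer loop
vertex -3.539 2.847 4.795
vertex -2.792 2.853 4.057
vertex -3.379 3.709 4.217
endloop
endfacet

endsolid


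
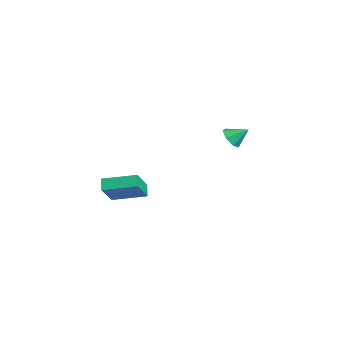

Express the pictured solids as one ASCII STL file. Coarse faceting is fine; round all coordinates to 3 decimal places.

solid 
facet normal -0.561 0.421 -0.713
outer loop
vertex 0.103 -4.196 -2.078
vertex 0.896 -2.411 -1.648
vertex 0.707 -4.33 -2.632
endloop
endfacet
facet normal -0.396 -0.893 -0.216
outer loop
vertex 1.744 -5.109 -1.312
vertex 0.103 -4.196 -2.078
vertex 0.707 -4.33 -2.632
endloop
endfacet
facet normal -0.560 0.421 -0.714
outer loop
vertex 0.707 -4.33 -2.632
vertex 0.896 -2.411 -1.648
vertex 1.5 -2.545 -2.201
endloop
endfacet
facet normal 0.727 -0.162 -0.667
outer loop
vertex 1.5 -2.545 -2.201
vertex 1.744 -5.109 -1.312
vertex 0.707 -4.33 -2.632
endloop
endfacet
facet normal -0.727 0.162 0.667
outer loop
vertex 0.103 -4.196 -2.078
vertex 1.933 -3.19 -0.328
vertex 0.896 -2.411 -1.648
endloop
endfacet
facet normal -0.396 -0.893 -0.216
outer loop
vertex 1.14 -4.975 -0.759
vertex 0.103 -4.196 -2.078
vertex 1.744 -5.109 -1.312
endloop
endfacet
facet normal -0.727 0.162 0.667
outer loop
vertex 1.14 -4.975 -0.759
vertex 1.933 -3.19 -0.328
vertex 0.103 -4.196 -2.078
endloop
endfacet
facet normal 0.396 0.893 0.216
outer loop
vertex 0.896 -2.411 -1.648
vertex 1.933 -3.19 -0.328
vertex 1.5 -2.545 -2.201
endloop
endfacet
facet normal 0.727 -0.162 -0.667
outer loop
vertex 2.537 -3.324 -0.882
vertex 1.744 -5.109 -1.312
vertex 1.5 -2.545 -2.201
endloop
endfacet
facet normal 0.396 0.893 0.216
outer loop
vertex 1.5 -2.545 -2.201
vertex 1.933 -3.19 -0.328
vertex 2.537 -3.324 -0.882
endloop
endfacet
facet normal 0.560 -0.421 0.714
outer loop
vertex 2.537 -3.324 -0.882
vertex 1.14 -4.975 -0.759
vertex 1.744 -5.109 -1.312
endloop
endfacet
facet normal 0.561 -0.421 0.713
outer loop
vertex 1.933 -3.19 -0.328
vertex 1.14 -4.975 -0.759
vertex 2.537 -3.324 -0.882
endloop
endfacet
facet normal -0.307 -0.751 -0.584
outer loop
vertex -1.165 3.019 -0.17
vertex -1.904 3.12 0.089
vertex -1.549 3.457 -0.531
endloop
endfacet
facet normal 0.818 0.526 -0.232
outer loop
vertex -1.165 3.019 -0.17
vertex -1.549 3.457 -0.531
vertex -1.536 4.02 0.791
endloop
endfacet
facet normal -0.307 -0.751 -0.584
outer loop
vertex -1.549 3.457 -0.531
vertex -1.904 3.12 0.089
vertex -2.201 3.641 -0.425
endloop
endfacet
facet normal 0.192 0.902 -0.386
outer loop
vertex -1.549 3.457 -0.531
vertex -2.201 3.641 -0.425
vertex -1.536 4.02 0.791
endloop
endfacet
facet normal -0.306 -0.751 -0.585
outer loop
vertex -2.201 3.641 -0.425
vertex -1.904 3.12 0.089
vertex -2.629 3.432 0.068
endloop
endfacet
facet normal -0.461 0.887 -0.024
outer loop
vertex -2.201 3.641 -0.425
vertex -2.629 3.432 0.068
vertex -1.536 4.02 0.791
endloop
endfacet
facet normal -0.306 -0.751 -0.585
outer loop
vertex -2.629 3.432 0.068
vertex -1.904 3.12 0.089
vertex -2.512 2.988 0.577
endloop
endfacet
facet normal -0.649 0.493 0.579
outer loop
vertex -2.629 3.432 0.068
vertex -2.512 2.988 0.577
vertex -1.536 4.02 0.791
endloop
endfacet
facet normal -0.307 -0.751 -0.585
outer loop
vertex -2.512 2.988 0.577
vertex -1.904 3.12 0.089
vertex -1.936 2.643 0.718
endloop
endfacet
facet normal -0.229 0.015 0.973
outer loop
vertex -2.512 2.988 0.577
vertex -1.936 2.643 0.718
vertex -1.536 4.02 0.791
endloop
endfacet
facet normal -0.307 -0.751 -0.585
outer loop
vertex -1.936 2.643 0.718
vertex -1.904 3.12 0.089
vertex -1.337 2.657 0.386
endloop
endfacet
facet normal 0.480 -0.185 0.858
outer loop
vertex -1.936 2.643 0.718
vertex -1.337 2.657 0.386
vertex -1.536 4.02 0.791
endloop
endfacet
facet normal -0.307 -0.751 -0.584
outer loop
vertex -1.337 2.657 0.386
vertex -1.904 3.12 0.089
vertex -1.165 3.019 -0.17
endloop
endfacet
facet normal 0.946 0.043 0.321
outer loop
vertex -1.337 2.657 0.386
vertex -1.165 3.019 -0.17
vertex -1.536 4.02 0.791
endloop
endfacet

endsolid


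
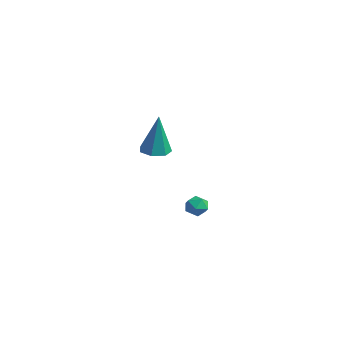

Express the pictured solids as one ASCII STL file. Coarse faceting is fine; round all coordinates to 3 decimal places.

solid 
facet normal -0.076 -0.132 0.988
outer loop
vertex 1.349 0.287 -3.507
vertex 1.613 -0.306 -3.566
vertex 1.995 0.213 -3.467
endloop
endfacet
facet normal 0.013 0.558 0.830
outer loop
vertex 1.349 0.287 -3.507
vertex 1.995 0.213 -3.467
vertex 1.745 0.714 -3.8
endloop
endfacet
facet normal -0.520 0.756 0.398
outer loop
vertex 1.349 0.287 -3.507
vertex 1.745 0.714 -3.8
vertex 1.208 0.505 -4.105
endloop
endfacet
facet normal -0.938 0.189 0.290
outer loop
vertex 1.349 0.287 -3.507
vertex 1.208 0.505 -4.105
vertex 1.126 -0.125 -3.96
endloop
endfacet
facet normal -0.664 -0.361 0.655
outer loop
vertex 1.349 0.287 -3.507
vertex 1.126 -0.125 -3.96
vertex 1.613 -0.306 -3.566
endloop
endfacet
facet normal 0.625 0.624 0.470
outer loop
vertex 1.745 0.714 -3.8
vertex 1.995 0.213 -3.467
vertex 2.254 0.385 -4.04
endloop
endfacet
facet normal 0.481 -0.492 0.726
outer loop
vertex 1.995 0.213 -3.467
vertex 1.613 -0.306 -3.566
vertex 2.172 -0.245 -3.895
endloop
endfacet
facet normal -0.470 -0.863 0.185
outer loop
vertex 1.613 -0.306 -3.566
vertex 1.126 -0.125 -3.96
vertex 1.635 -0.454 -4.2
endloop
endfacet
facet normal -0.914 0.026 -0.405
outer loop
vertex 1.126 -0.125 -3.96
vertex 1.208 0.505 -4.105
vertex 1.385 0.047 -4.533
endloop
endfacet
facet normal -0.238 0.944 -0.229
outer loop
vertex 1.208 0.505 -4.105
vertex 1.745 0.714 -3.8
vertex 1.767 0.566 -4.434
endloop
endfacet
facet normal 0.938 -0.189 -0.290
outer loop
vertex 2.031 -0.027 -4.493
vertex 2.254 0.385 -4.04
vertex 2.172 -0.245 -3.895
endloop
endfacet
facet normal 0.520 -0.756 -0.398
outer loop
vertex 2.031 -0.027 -4.493
vertex 2.172 -0.245 -3.895
vertex 1.635 -0.454 -4.2
endloop
endfacet
facet normal -0.013 -0.558 -0.830
outer loop
vertex 2.031 -0.027 -4.493
vertex 1.635 -0.454 -4.2
vertex 1.385 0.047 -4.533
endloop
endfacet
facet normal 0.076 0.132 -0.988
outer loop
vertex 2.031 -0.027 -4.493
vertex 1.385 0.047 -4.533
vertex 1.767 0.566 -4.434
endloop
endfacet
facet normal 0.664 0.361 -0.655
outer loop
vertex 2.031 -0.027 -4.493
vertex 1.767 0.566 -4.434
vertex 2.254 0.385 -4.04
endloop
endfacet
facet normal 0.914 -0.026 0.405
outer loop
vertex 2.172 -0.245 -3.895
vertex 2.254 0.385 -4.04
vertex 1.995 0.213 -3.467
endloop
endfacet
facet normal 0.238 -0.944 0.229
outer loop
vertex 1.635 -0.454 -4.2
vertex 2.172 -0.245 -3.895
vertex 1.613 -0.306 -3.566
endloop
endfacet
facet normal -0.625 -0.624 -0.470
outer loop
vertex 1.385 0.047 -4.533
vertex 1.635 -0.454 -4.2
vertex 1.126 -0.125 -3.96
endloop
endfacet
facet normal -0.481 0.492 -0.726
outer loop
vertex 1.767 0.566 -4.434
vertex 1.385 0.047 -4.533
vertex 1.208 0.505 -4.105
endloop
endfacet
facet normal 0.470 0.863 -0.185
outer loop
vertex 2.254 0.385 -4.04
vertex 1.767 0.566 -4.434
vertex 1.745 0.714 -3.8
endloop
endfacet
facet normal -0.125 -0.015 -0.992
outer loop
vertex 3.66 -2.456 0.861
vertex 3.274 -3.085 0.919
vertex 3.026 -2.388 0.94
endloop
endfacet
facet normal 0.136 0.954 0.267
outer loop
vertex 3.66 -2.456 0.861
vertex 3.026 -2.388 0.94
vertex 3.546 -3.055 3.061
endloop
endfacet
facet normal -0.125 -0.015 -0.992
outer loop
vertex 3.026 -2.388 0.94
vertex 3.274 -3.085 0.919
vertex 2.579 -2.845 1.003
endloop
endfacet
facet normal -0.639 0.675 0.369
outer loop
vertex 3.026 -2.388 0.94
vertex 2.579 -2.845 1.003
vertex 3.546 -3.055 3.061
endloop
endfacet
facet normal -0.125 -0.015 -0.992
outer loop
vertex 2.579 -2.845 1.003
vertex 3.274 -3.085 0.919
vertex 2.656 -3.483 1.003
endloop
endfacet
facet normal -0.904 -0.109 0.414
outer loop
vertex 2.579 -2.845 1.003
vertex 2.656 -3.483 1.003
vertex 3.546 -3.055 3.061
endloop
endfacet
facet normal -0.126 -0.014 -0.992
outer loop
vertex 2.656 -3.483 1.003
vertex 3.274 -3.085 0.919
vertex 3.198 -3.821 0.939
endloop
endfacet
facet normal -0.461 -0.808 0.367
outer loop
vertex 2.656 -3.483 1.003
vertex 3.198 -3.821 0.939
vertex 3.546 -3.055 3.061
endloop
endfacet
facet normal -0.126 -0.014 -0.992
outer loop
vertex 3.198 -3.821 0.939
vertex 3.274 -3.085 0.919
vertex 3.798 -3.605 0.86
endloop
endfacet
facet normal 0.357 -0.896 0.265
outer loop
vertex 3.198 -3.821 0.939
vertex 3.798 -3.605 0.86
vertex 3.546 -3.055 3.061
endloop
endfacet
facet normal -0.126 -0.015 -0.992
outer loop
vertex 3.798 -3.605 0.86
vertex 3.274 -3.085 0.919
vertex 4.003 -2.997 0.825
endloop
endfacet
facet normal 0.935 -0.305 0.183
outer loop
vertex 3.798 -3.605 0.86
vertex 4.003 -2.997 0.825
vertex 3.546 -3.055 3.061
endloop
endfacet
facet normal -0.126 -0.014 -0.992
outer loop
vertex 4.003 -2.997 0.825
vertex 3.274 -3.085 0.919
vertex 3.66 -2.456 0.861
endloop
endfacet
facet normal 0.836 0.518 0.184
outer loop
vertex 4.003 -2.997 0.825
vertex 3.66 -2.456 0.861
vertex 3.546 -3.055 3.061
endloop
endfacet

endsolid


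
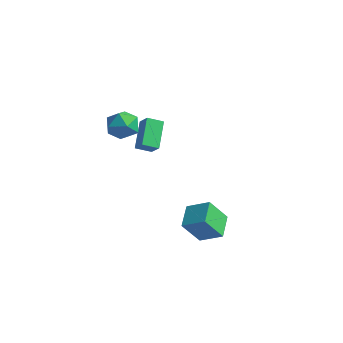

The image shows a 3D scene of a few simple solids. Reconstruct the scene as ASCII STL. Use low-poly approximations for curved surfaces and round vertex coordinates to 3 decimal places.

solid 
facet normal 0.070 0.924 0.376
outer loop
vertex -2.662 -1.035 1.352
vertex -3.318 -1.331 2.203
vertex -2.212 -1.448 2.284
endloop
endfacet
facet normal 0.661 0.750 0.013
outer loop
vertex -2.662 -1.035 1.352
vertex -2.212 -1.448 2.284
vertex -1.826 -1.77 1.289
endloop
endfacet
facet normal 0.471 0.591 -0.655
outer loop
vertex -2.662 -1.035 1.352
vertex -1.826 -1.77 1.289
vertex -2.693 -1.851 0.593
endloop
endfacet
facet normal -0.237 0.666 -0.707
outer loop
vertex -2.662 -1.035 1.352
vertex -2.693 -1.851 0.593
vertex -3.615 -1.58 1.158
endloop
endfacet
facet normal -0.484 0.872 -0.070
outer loop
vertex -2.662 -1.035 1.352
vertex -3.615 -1.58 1.158
vertex -3.318 -1.331 2.203
endloop
endfacet
facet normal 0.936 0.163 0.311
outer loop
vertex -1.826 -1.77 1.289
vertex -2.212 -1.448 2.284
vertex -1.965 -2.52 2.102
endloop
endfacet
facet normal -0.019 0.444 0.896
outer loop
vertex -2.212 -1.448 2.284
vertex -3.318 -1.331 2.203
vertex -2.887 -2.249 2.667
endloop
endfacet
facet normal -0.917 0.359 0.175
outer loop
vertex -3.318 -1.331 2.203
vertex -3.615 -1.58 1.158
vertex -3.754 -2.33 1.971
endloop
endfacet
facet normal -0.517 0.026 -0.856
outer loop
vertex -3.615 -1.58 1.158
vertex -2.693 -1.851 0.593
vertex -3.368 -2.652 0.976
endloop
endfacet
facet normal 0.629 -0.095 -0.772
outer loop
vertex -2.693 -1.851 0.593
vertex -1.826 -1.77 1.289
vertex -2.262 -2.769 1.057
endloop
endfacet
facet normal 0.237 -0.666 0.707
outer loop
vertex -2.918 -3.065 1.908
vertex -1.965 -2.52 2.102
vertex -2.887 -2.249 2.667
endloop
endfacet
facet normal -0.471 -0.591 0.655
outer loop
vertex -2.918 -3.065 1.908
vertex -2.887 -2.249 2.667
vertex -3.754 -2.33 1.971
endloop
endfacet
facet normal -0.661 -0.750 -0.013
outer loop
vertex -2.918 -3.065 1.908
vertex -3.754 -2.33 1.971
vertex -3.368 -2.652 0.976
endloop
endfacet
facet normal -0.070 -0.924 -0.376
outer loop
vertex -2.918 -3.065 1.908
vertex -3.368 -2.652 0.976
vertex -2.262 -2.769 1.057
endloop
endfacet
facet normal 0.484 -0.872 0.070
outer loop
vertex -2.918 -3.065 1.908
vertex -2.262 -2.769 1.057
vertex -1.965 -2.52 2.102
endloop
endfacet
facet normal 0.517 -0.026 0.856
outer loop
vertex -2.887 -2.249 2.667
vertex -1.965 -2.52 2.102
vertex -2.212 -1.448 2.284
endloop
endfacet
facet normal -0.629 0.095 0.772
outer loop
vertex -3.754 -2.33 1.971
vertex -2.887 -2.249 2.667
vertex -3.318 -1.331 2.203
endloop
endfacet
facet normal -0.936 -0.163 -0.311
outer loop
vertex -3.368 -2.652 0.976
vertex -3.754 -2.33 1.971
vertex -3.615 -1.58 1.158
endloop
endfacet
facet normal 0.019 -0.444 -0.896
outer loop
vertex -2.262 -2.769 1.057
vertex -3.368 -2.652 0.976
vertex -2.693 -1.851 0.593
endloop
endfacet
facet normal 0.917 -0.359 -0.175
outer loop
vertex -1.965 -2.52 2.102
vertex -2.262 -2.769 1.057
vertex -1.826 -1.77 1.289
endloop
endfacet
facet normal -0.502 0.794 0.343
outer loop
vertex 2.58 -2.546 -2.411
vertex 3.841 -2.059 -1.694
vertex 3.061 -1.599 -3.901
endloop
endfacet
facet normal -0.824 -0.319 -0.469
outer loop
vertex 3.859 -2.861 -4.446
vertex 2.58 -2.546 -2.411
vertex 3.061 -1.599 -3.901
endloop
endfacet
facet normal -0.502 0.794 0.343
outer loop
vertex 3.061 -1.599 -3.901
vertex 3.841 -2.059 -1.694
vertex 4.322 -1.111 -3.184
endloop
endfacet
facet normal 0.263 0.518 -0.814
outer loop
vertex 4.322 -1.111 -3.184
vertex 3.859 -2.861 -4.446
vertex 3.061 -1.599 -3.901
endloop
endfacet
facet normal -0.263 -0.518 0.814
outer loop
vertex 2.58 -2.546 -2.411
vertex 4.639 -3.321 -2.239
vertex 3.841 -2.059 -1.694
endloop
endfacet
facet normal -0.824 -0.318 -0.469
outer loop
vertex 3.378 -3.809 -2.956
vertex 2.58 -2.546 -2.411
vertex 3.859 -2.861 -4.446
endloop
endfacet
facet normal -0.263 -0.517 0.814
outer loop
vertex 3.378 -3.809 -2.956
vertex 4.639 -3.321 -2.239
vertex 2.58 -2.546 -2.411
endloop
endfacet
facet normal 0.824 0.319 0.469
outer loop
vertex 3.841 -2.059 -1.694
vertex 4.639 -3.321 -2.239
vertex 4.322 -1.111 -3.184
endloop
endfacet
facet normal 0.263 0.518 -0.814
outer loop
vertex 5.12 -2.374 -3.729
vertex 3.859 -2.861 -4.446
vertex 4.322 -1.111 -3.184
endloop
endfacet
facet normal 0.824 0.319 0.468
outer loop
vertex 4.322 -1.111 -3.184
vertex 4.639 -3.321 -2.239
vertex 5.12 -2.374 -3.729
endloop
endfacet
facet normal 0.502 -0.794 -0.343
outer loop
vertex 5.12 -2.374 -3.729
vertex 3.378 -3.809 -2.956
vertex 3.859 -2.861 -4.446
endloop
endfacet
facet normal 0.502 -0.794 -0.343
outer loop
vertex 4.639 -3.321 -2.239
vertex 3.378 -3.809 -2.956
vertex 5.12 -2.374 -3.729
endloop
endfacet
facet normal -0.711 0.164 -0.684
outer loop
vertex -4.29 0.878 -0.089
vertex -3.7 1.663 -0.515
vertex -3.4 -0.468 -1.337
endloop
endfacet
facet normal -0.552 -0.733 0.397
outer loop
vertex -2.64 -0.643 -0.605
vertex -4.29 0.878 -0.089
vertex -3.4 -0.468 -1.337
endloop
endfacet
facet normal -0.711 0.164 -0.684
outer loop
vertex -3.4 -0.468 -1.337
vertex -3.7 1.663 -0.515
vertex -2.81 0.316 -1.763
endloop
endfacet
facet normal 0.436 -0.660 -0.611
outer loop
vertex -2.81 0.316 -1.763
vertex -2.64 -0.643 -0.605
vertex -3.4 -0.468 -1.337
endloop
endfacet
facet normal -0.437 0.660 0.611
outer loop
vertex -4.29 0.878 -0.089
vertex -2.94 1.488 0.217
vertex -3.7 1.663 -0.515
endloop
endfacet
facet normal -0.551 -0.733 0.398
outer loop
vertex -3.53 0.704 0.643
vertex -4.29 0.878 -0.089
vertex -2.64 -0.643 -0.605
endloop
endfacet
facet normal -0.437 0.661 0.611
outer loop
vertex -3.53 0.704 0.643
vertex -2.94 1.488 0.217
vertex -4.29 0.878 -0.089
endloop
endfacet
facet normal 0.552 0.733 -0.398
outer loop
vertex -3.7 1.663 -0.515
vertex -2.94 1.488 0.217
vertex -2.81 0.316 -1.763
endloop
endfacet
facet normal 0.437 -0.660 -0.611
outer loop
vertex -2.05 0.142 -1.031
vertex -2.64 -0.643 -0.605
vertex -2.81 0.316 -1.763
endloop
endfacet
facet normal 0.551 0.733 -0.398
outer loop
vertex -2.81 0.316 -1.763
vertex -2.94 1.488 0.217
vertex -2.05 0.142 -1.031
endloop
endfacet
facet normal 0.711 -0.164 0.684
outer loop
vertex -2.05 0.142 -1.031
vertex -3.53 0.704 0.643
vertex -2.64 -0.643 -0.605
endloop
endfacet
facet normal 0.711 -0.164 0.684
outer loop
vertex -2.94 1.488 0.217
vertex -3.53 0.704 0.643
vertex -2.05 0.142 -1.031
endloop
endfacet

endsolid


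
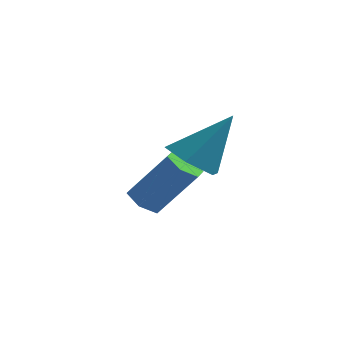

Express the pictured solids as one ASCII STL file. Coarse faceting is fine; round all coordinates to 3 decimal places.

solid 
facet normal -0.606 -0.071 -0.792
outer loop
vertex -2.684 -0.718 -4.55
vertex -3.107 -1.025 -4.199
vertex -3.128 -0.397 -4.239
endloop
endfacet
facet normal 0.369 0.858 -0.359
outer loop
vertex -2.684 -0.718 -4.55
vertex -3.128 -0.397 -4.239
vertex -1.569 -0.587 -3.092
endloop
endfacet
facet normal 0.368 0.858 -0.358
outer loop
vertex -1.569 -0.587 -3.092
vertex -3.128 -0.397 -4.239
vertex -2.014 -0.266 -2.781
endloop
endfacet
facet normal 0.605 0.071 0.793
outer loop
vertex -1.569 -0.587 -3.092
vertex -2.014 -0.266 -2.781
vertex -1.993 -0.895 -2.741
endloop
endfacet
facet normal -0.606 -0.071 -0.792
outer loop
vertex -3.128 -0.397 -4.239
vertex -3.107 -1.025 -4.199
vertex -3.551 -0.704 -3.888
endloop
endfacet
facet normal -0.426 0.870 0.247
outer loop
vertex -3.128 -0.397 -4.239
vertex -3.551 -0.704 -3.888
vertex -2.014 -0.266 -2.781
endloop
endfacet
facet normal -0.427 0.869 0.249
outer loop
vertex -2.014 -0.266 -2.781
vertex -3.551 -0.704 -3.888
vertex -2.437 -0.574 -2.43
endloop
endfacet
facet normal 0.606 0.071 0.792
outer loop
vertex -2.014 -0.266 -2.781
vertex -2.437 -0.574 -2.43
vertex -1.993 -0.895 -2.741
endloop
endfacet
facet normal -0.606 -0.070 -0.793
outer loop
vertex -3.551 -0.704 -3.888
vertex -3.107 -1.025 -4.199
vertex -3.531 -1.333 -3.848
endloop
endfacet
facet normal -0.795 0.013 0.606
outer loop
vertex -3.551 -0.704 -3.888
vertex -3.531 -1.333 -3.848
vertex -2.437 -0.574 -2.43
endloop
endfacet
facet normal -0.795 0.012 0.607
outer loop
vertex -2.437 -0.574 -2.43
vertex -3.531 -1.333 -3.848
vertex -2.416 -1.202 -2.39
endloop
endfacet
facet normal 0.606 0.071 0.792
outer loop
vertex -2.437 -0.574 -2.43
vertex -2.416 -1.202 -2.39
vertex -1.993 -0.895 -2.741
endloop
endfacet
facet normal -0.605 -0.071 -0.793
outer loop
vertex -3.531 -1.333 -3.848
vertex -3.107 -1.025 -4.199
vertex -3.086 -1.654 -4.159
endloop
endfacet
facet normal -0.368 -0.858 0.359
outer loop
vertex -3.531 -1.333 -3.848
vertex -3.086 -1.654 -4.159
vertex -2.416 -1.202 -2.39
endloop
endfacet
facet normal -0.369 -0.858 0.359
outer loop
vertex -2.416 -1.202 -2.39
vertex -3.086 -1.654 -4.159
vertex -1.972 -1.523 -2.701
endloop
endfacet
facet normal 0.606 0.071 0.792
outer loop
vertex -2.416 -1.202 -2.39
vertex -1.972 -1.523 -2.701
vertex -1.993 -0.895 -2.741
endloop
endfacet
facet normal -0.606 -0.071 -0.792
outer loop
vertex -3.086 -1.654 -4.159
vertex -3.107 -1.025 -4.199
vertex -2.663 -1.346 -4.51
endloop
endfacet
facet normal 0.427 -0.869 -0.248
outer loop
vertex -3.086 -1.654 -4.159
vertex -2.663 -1.346 -4.51
vertex -1.972 -1.523 -2.701
endloop
endfacet
facet normal 0.426 -0.870 -0.248
outer loop
vertex -1.972 -1.523 -2.701
vertex -2.663 -1.346 -4.51
vertex -1.549 -1.216 -3.052
endloop
endfacet
facet normal 0.606 0.071 0.792
outer loop
vertex -1.972 -1.523 -2.701
vertex -1.549 -1.216 -3.052
vertex -1.993 -0.895 -2.741
endloop
endfacet
facet normal -0.606 -0.071 -0.792
outer loop
vertex -2.663 -1.346 -4.51
vertex -3.107 -1.025 -4.199
vertex -2.684 -0.718 -4.55
endloop
endfacet
facet normal 0.795 -0.012 -0.606
outer loop
vertex -2.663 -1.346 -4.51
vertex -2.684 -0.718 -4.55
vertex -1.549 -1.216 -3.052
endloop
endfacet
facet normal 0.795 -0.013 -0.607
outer loop
vertex -1.549 -1.216 -3.052
vertex -2.684 -0.718 -4.55
vertex -1.569 -0.587 -3.092
endloop
endfacet
facet normal 0.606 0.070 0.793
outer loop
vertex -1.549 -1.216 -3.052
vertex -1.569 -0.587 -3.092
vertex -1.993 -0.895 -2.741
endloop
endfacet
facet normal -0.514 -0.312 -0.799
outer loop
vertex -0.481 -3.735 -1.854
vertex -1.174 -3.258 -1.594
vertex -0.567 -2.902 -2.124
endloop
endfacet
facet normal 0.984 0.046 -0.173
outer loop
vertex -0.481 -3.735 -1.854
vertex -0.567 -2.902 -2.124
vertex -0.226 -2.682 -0.126
endloop
endfacet
facet normal -0.514 -0.313 -0.799
outer loop
vertex -0.567 -2.902 -2.124
vertex -1.174 -3.258 -1.594
vertex -1.26 -2.425 -1.865
endloop
endfacet
facet normal 0.511 0.840 -0.180
outer loop
vertex -0.567 -2.902 -2.124
vertex -1.26 -2.425 -1.865
vertex -0.226 -2.682 -0.126
endloop
endfacet
facet normal -0.515 -0.313 -0.798
outer loop
vertex -1.26 -2.425 -1.865
vertex -1.174 -3.258 -1.594
vertex -1.866 -2.78 -1.335
endloop
endfacet
facet normal -0.275 0.914 0.298
outer loop
vertex -1.26 -2.425 -1.865
vertex -1.866 -2.78 -1.335
vertex -0.226 -2.682 -0.126
endloop
endfacet
facet normal -0.515 -0.313 -0.798
outer loop
vertex -1.866 -2.78 -1.335
vertex -1.174 -3.258 -1.594
vertex -1.78 -3.613 -1.064
endloop
endfacet
facet normal -0.590 0.194 0.784
outer loop
vertex -1.866 -2.78 -1.335
vertex -1.78 -3.613 -1.064
vertex -0.226 -2.682 -0.126
endloop
endfacet
facet normal -0.515 -0.313 -0.798
outer loop
vertex -1.78 -3.613 -1.064
vertex -1.174 -3.258 -1.594
vertex -1.087 -4.091 -1.324
endloop
endfacet
facet normal -0.118 -0.601 0.791
outer loop
vertex -1.78 -3.613 -1.064
vertex -1.087 -4.091 -1.324
vertex -0.226 -2.682 -0.126
endloop
endfacet
facet normal -0.515 -0.313 -0.798
outer loop
vertex -1.087 -4.091 -1.324
vertex -1.174 -3.258 -1.594
vertex -0.481 -3.735 -1.854
endloop
endfacet
facet normal 0.669 -0.674 0.312
outer loop
vertex -1.087 -4.091 -1.324
vertex -0.481 -3.735 -1.854
vertex -0.226 -2.682 -0.126
endloop
endfacet

endsolid


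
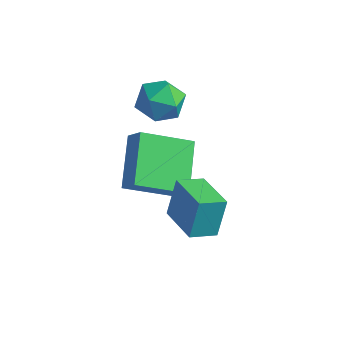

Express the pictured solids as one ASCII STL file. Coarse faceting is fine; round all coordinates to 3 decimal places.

solid 
facet normal -0.474 -0.818 0.326
outer loop
vertex 2.719 -0.172 0.226
vertex 1.319 0.514 -0.086
vertex 2.747 -0.712 -1.088
endloop
endfacet
facet normal 0.880 -0.432 0.196
outer loop
vertex 3.221 0.106 -1.414
vertex 2.719 -0.172 0.226
vertex 2.747 -0.712 -1.088
endloop
endfacet
facet normal -0.474 -0.818 0.326
outer loop
vertex 2.747 -0.712 -1.088
vertex 1.319 0.514 -0.086
vertex 1.347 -0.026 -1.4
endloop
endfacet
facet normal 0.020 -0.380 -0.925
outer loop
vertex 1.347 -0.026 -1.4
vertex 3.221 0.106 -1.414
vertex 2.747 -0.712 -1.088
endloop
endfacet
facet normal -0.020 0.380 0.925
outer loop
vertex 2.719 -0.172 0.226
vertex 1.793 1.332 -0.412
vertex 1.319 0.514 -0.086
endloop
endfacet
facet normal 0.880 -0.432 0.196
outer loop
vertex 3.193 0.646 -0.1
vertex 2.719 -0.172 0.226
vertex 3.221 0.106 -1.414
endloop
endfacet
facet normal -0.020 0.380 0.925
outer loop
vertex 3.193 0.646 -0.1
vertex 1.793 1.332 -0.412
vertex 2.719 -0.172 0.226
endloop
endfacet
facet normal -0.880 0.432 -0.196
outer loop
vertex 1.319 0.514 -0.086
vertex 1.793 1.332 -0.412
vertex 1.347 -0.026 -1.4
endloop
endfacet
facet normal 0.020 -0.380 -0.925
outer loop
vertex 1.821 0.792 -1.726
vertex 3.221 0.106 -1.414
vertex 1.347 -0.026 -1.4
endloop
endfacet
facet normal -0.880 0.432 -0.196
outer loop
vertex 1.347 -0.026 -1.4
vertex 1.793 1.332 -0.412
vertex 1.821 0.792 -1.726
endloop
endfacet
facet normal 0.474 0.818 -0.326
outer loop
vertex 1.821 0.792 -1.726
vertex 3.193 0.646 -0.1
vertex 3.221 0.106 -1.414
endloop
endfacet
facet normal 0.474 0.818 -0.326
outer loop
vertex 1.793 1.332 -0.412
vertex 3.193 0.646 -0.1
vertex 1.821 0.792 -1.726
endloop
endfacet
facet normal -0.445 0.737 0.509
outer loop
vertex -2.111 2.382 -1.524
vertex -1.496 2.277 -0.834
vertex -0.88 3.741 -2.417
endloop
endfacet
facet normal -0.662 0.113 -0.741
outer loop
vertex 0.036 2.223 -3.466
vertex -2.111 2.382 -1.524
vertex -0.88 3.741 -2.417
endloop
endfacet
facet normal -0.445 0.737 0.509
outer loop
vertex -0.88 3.741 -2.417
vertex -1.496 2.277 -0.834
vertex -0.265 3.637 -1.728
endloop
endfacet
facet normal 0.603 0.667 -0.438
outer loop
vertex -0.265 3.637 -1.728
vertex 0.036 2.223 -3.466
vertex -0.88 3.741 -2.417
endloop
endfacet
facet normal -0.604 -0.666 0.437
outer loop
vertex -2.111 2.382 -1.524
vertex -0.58 0.759 -1.883
vertex -1.496 2.277 -0.834
endloop
endfacet
facet normal -0.662 0.112 -0.741
outer loop
vertex -1.195 0.863 -2.572
vertex -2.111 2.382 -1.524
vertex 0.036 2.223 -3.466
endloop
endfacet
facet normal -0.604 -0.666 0.438
outer loop
vertex -1.195 0.863 -2.572
vertex -0.58 0.759 -1.883
vertex -2.111 2.382 -1.524
endloop
endfacet
facet normal 0.662 -0.112 0.741
outer loop
vertex -1.496 2.277 -0.834
vertex -0.58 0.759 -1.883
vertex -0.265 3.637 -1.728
endloop
endfacet
facet normal 0.604 0.666 -0.437
outer loop
vertex 0.651 2.118 -2.776
vertex 0.036 2.223 -3.466
vertex -0.265 3.637 -1.728
endloop
endfacet
facet normal 0.662 -0.112 0.741
outer loop
vertex -0.265 3.637 -1.728
vertex -0.58 0.759 -1.883
vertex 0.651 2.118 -2.776
endloop
endfacet
facet normal 0.445 -0.737 -0.509
outer loop
vertex 0.651 2.118 -2.776
vertex -1.195 0.863 -2.572
vertex 0.036 2.223 -3.466
endloop
endfacet
facet normal 0.445 -0.737 -0.508
outer loop
vertex -0.58 0.759 -1.883
vertex -1.195 0.863 -2.572
vertex 0.651 2.118 -2.776
endloop
endfacet
facet normal -0.877 0.416 0.241
outer loop
vertex -1.637 2.717 0.791
vertex -1.519 2.462 1.661
vertex -1.211 3.275 1.378
endloop
endfacet
facet normal -0.573 0.760 -0.306
outer loop
vertex -1.637 2.717 0.791
vertex -1.211 3.275 1.378
vertex -0.89 3.174 0.527
endloop
endfacet
facet normal -0.472 0.290 -0.833
outer loop
vertex -1.637 2.717 0.791
vertex -0.89 3.174 0.527
vertex -1.001 2.299 0.285
endloop
endfacet
facet normal -0.713 -0.345 -0.611
outer loop
vertex -1.637 2.717 0.791
vertex -1.001 2.299 0.285
vertex -1.389 1.859 0.986
endloop
endfacet
facet normal -0.962 -0.266 0.052
outer loop
vertex -1.637 2.717 0.791
vertex -1.389 1.859 0.986
vertex -1.519 2.462 1.661
endloop
endfacet
facet normal 0.067 0.993 -0.093
outer loop
vertex -0.89 3.174 0.527
vertex -1.211 3.275 1.378
vertex -0.311 3.201 1.234
endloop
endfacet
facet normal -0.424 0.437 0.793
outer loop
vertex -1.211 3.275 1.378
vertex -1.519 2.462 1.661
vertex -0.699 2.761 1.935
endloop
endfacet
facet normal -0.564 -0.667 0.487
outer loop
vertex -1.519 2.462 1.661
vertex -1.389 1.859 0.986
vertex -0.81 1.886 1.693
endloop
endfacet
facet normal -0.159 -0.794 -0.587
outer loop
vertex -1.389 1.859 0.986
vertex -1.001 2.299 0.285
vertex -0.489 1.785 0.842
endloop
endfacet
facet normal 0.231 0.232 -0.945
outer loop
vertex -1.001 2.299 0.285
vertex -0.89 3.174 0.527
vertex -0.181 2.598 0.559
endloop
endfacet
facet normal 0.713 0.345 0.611
outer loop
vertex -0.063 2.343 1.429
vertex -0.311 3.201 1.234
vertex -0.699 2.761 1.935
endloop
endfacet
facet normal 0.472 -0.290 0.833
outer loop
vertex -0.063 2.343 1.429
vertex -0.699 2.761 1.935
vertex -0.81 1.886 1.693
endloop
endfacet
facet normal 0.573 -0.760 0.306
outer loop
vertex -0.063 2.343 1.429
vertex -0.81 1.886 1.693
vertex -0.489 1.785 0.842
endloop
endfacet
facet normal 0.877 -0.416 -0.241
outer loop
vertex -0.063 2.343 1.429
vertex -0.489 1.785 0.842
vertex -0.181 2.598 0.559
endloop
endfacet
facet normal 0.962 0.266 -0.052
outer loop
vertex -0.063 2.343 1.429
vertex -0.181 2.598 0.559
vertex -0.311 3.201 1.234
endloop
endfacet
facet normal 0.159 0.794 0.587
outer loop
vertex -0.699 2.761 1.935
vertex -0.311 3.201 1.234
vertex -1.211 3.275 1.378
endloop
endfacet
facet normal -0.231 -0.232 0.945
outer loop
vertex -0.81 1.886 1.693
vertex -0.699 2.761 1.935
vertex -1.519 2.462 1.661
endloop
endfacet
facet normal -0.067 -0.993 0.093
outer loop
vertex -0.489 1.785 0.842
vertex -0.81 1.886 1.693
vertex -1.389 1.859 0.986
endloop
endfacet
facet normal 0.424 -0.437 -0.793
outer loop
vertex -0.181 2.598 0.559
vertex -0.489 1.785 0.842
vertex -1.001 2.299 0.285
endloop
endfacet
facet normal 0.564 0.667 -0.487
outer loop
vertex -0.311 3.201 1.234
vertex -0.181 2.598 0.559
vertex -0.89 3.174 0.527
endloop
endfacet

endsolid


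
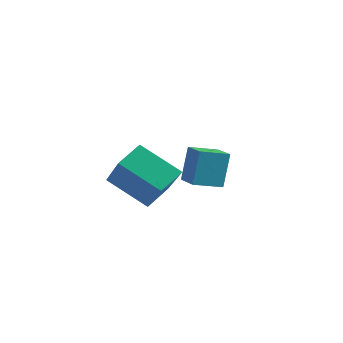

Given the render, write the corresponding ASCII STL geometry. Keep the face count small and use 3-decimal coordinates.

solid 
facet normal -0.646 0.418 -0.639
outer loop
vertex -0.227 -2.792 -1.349
vertex 1.022 -2.308 -2.294
vertex -0.281 -3.678 -1.873
endloop
endfacet
facet normal -0.762 -0.295 0.577
outer loop
vertex 0.978 -4.492 -0.626
vertex -0.227 -2.792 -1.349
vertex -0.281 -3.678 -1.873
endloop
endfacet
facet normal -0.645 0.417 -0.640
outer loop
vertex -0.281 -3.678 -1.873
vertex 1.022 -2.308 -2.294
vertex 0.969 -3.194 -2.818
endloop
endfacet
facet normal -0.052 -0.859 -0.509
outer loop
vertex 0.969 -3.194 -2.818
vertex 0.978 -4.492 -0.626
vertex -0.281 -3.678 -1.873
endloop
endfacet
facet normal 0.052 0.859 0.509
outer loop
vertex -0.227 -2.792 -1.349
vertex 2.281 -3.122 -1.047
vertex 1.022 -2.308 -2.294
endloop
endfacet
facet normal -0.762 -0.295 0.576
outer loop
vertex 1.031 -3.606 -0.102
vertex -0.227 -2.792 -1.349
vertex 0.978 -4.492 -0.626
endloop
endfacet
facet normal 0.052 0.859 0.509
outer loop
vertex 1.031 -3.606 -0.102
vertex 2.281 -3.122 -1.047
vertex -0.227 -2.792 -1.349
endloop
endfacet
facet normal 0.762 0.295 -0.576
outer loop
vertex 1.022 -2.308 -2.294
vertex 2.281 -3.122 -1.047
vertex 0.969 -3.194 -2.818
endloop
endfacet
facet normal -0.052 -0.859 -0.509
outer loop
vertex 2.227 -4.008 -1.571
vertex 0.978 -4.492 -0.626
vertex 0.969 -3.194 -2.818
endloop
endfacet
facet normal 0.762 0.295 -0.577
outer loop
vertex 0.969 -3.194 -2.818
vertex 2.281 -3.122 -1.047
vertex 2.227 -4.008 -1.571
endloop
endfacet
facet normal 0.646 -0.417 0.640
outer loop
vertex 2.227 -4.008 -1.571
vertex 1.031 -3.606 -0.102
vertex 0.978 -4.492 -0.626
endloop
endfacet
facet normal 0.645 -0.418 0.640
outer loop
vertex 2.281 -3.122 -1.047
vertex 1.031 -3.606 -0.102
vertex 2.227 -4.008 -1.571
endloop
endfacet
facet normal -0.503 -0.835 0.223
outer loop
vertex 0.935 -0.731 -1.209
vertex 0.019 -0.223 -1.372
vertex 0.964 -1.098 -2.518
endloop
endfacet
facet normal 0.865 -0.478 0.153
outer loop
vertex 1.481 -0.237 -2.748
vertex 0.935 -0.731 -1.209
vertex 0.964 -1.098 -2.518
endloop
endfacet
facet normal -0.502 -0.835 0.223
outer loop
vertex 0.964 -1.098 -2.518
vertex 0.019 -0.223 -1.372
vertex 0.047 -0.59 -2.681
endloop
endfacet
facet normal 0.022 -0.270 -0.963
outer loop
vertex 0.047 -0.59 -2.681
vertex 1.481 -0.237 -2.748
vertex 0.964 -1.098 -2.518
endloop
endfacet
facet normal -0.022 0.270 0.963
outer loop
vertex 0.935 -0.731 -1.209
vertex 0.536 0.638 -1.602
vertex 0.019 -0.223 -1.372
endloop
endfacet
facet normal 0.864 -0.479 0.153
outer loop
vertex 1.453 0.13 -1.439
vertex 0.935 -0.731 -1.209
vertex 1.481 -0.237 -2.748
endloop
endfacet
facet normal -0.021 0.270 0.963
outer loop
vertex 1.453 0.13 -1.439
vertex 0.536 0.638 -1.602
vertex 0.935 -0.731 -1.209
endloop
endfacet
facet normal -0.865 0.478 -0.153
outer loop
vertex 0.019 -0.223 -1.372
vertex 0.536 0.638 -1.602
vertex 0.047 -0.59 -2.681
endloop
endfacet
facet normal 0.022 -0.270 -0.963
outer loop
vertex 0.565 0.271 -2.911
vertex 1.481 -0.237 -2.748
vertex 0.047 -0.59 -2.681
endloop
endfacet
facet normal -0.864 0.479 -0.153
outer loop
vertex 0.047 -0.59 -2.681
vertex 0.536 0.638 -1.602
vertex 0.565 0.271 -2.911
endloop
endfacet
facet normal 0.503 0.835 -0.223
outer loop
vertex 0.565 0.271 -2.911
vertex 1.453 0.13 -1.439
vertex 1.481 -0.237 -2.748
endloop
endfacet
facet normal 0.502 0.835 -0.223
outer loop
vertex 0.536 0.638 -1.602
vertex 1.453 0.13 -1.439
vertex 0.565 0.271 -2.911
endloop
endfacet

endsolid


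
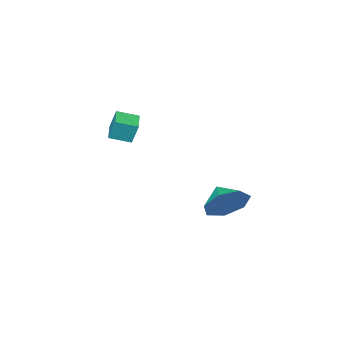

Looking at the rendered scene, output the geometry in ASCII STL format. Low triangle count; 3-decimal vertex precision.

solid 
facet normal -0.682 -0.712 0.166
outer loop
vertex 0.213 -3.549 3.641
vertex -0.454 -2.971 3.379
vertex 0.306 -3.847 2.743
endloop
endfacet
facet normal 0.725 -0.628 0.283
outer loop
vertex 0.974 -3.149 2.581
vertex 0.213 -3.549 3.641
vertex 0.306 -3.847 2.743
endloop
endfacet
facet normal -0.682 -0.712 0.166
outer loop
vertex 0.306 -3.847 2.743
vertex -0.454 -2.971 3.379
vertex -0.361 -3.269 2.482
endloop
endfacet
facet normal 0.098 -0.313 -0.945
outer loop
vertex -0.361 -3.269 2.482
vertex 0.974 -3.149 2.581
vertex 0.306 -3.847 2.743
endloop
endfacet
facet normal -0.099 0.314 0.944
outer loop
vertex 0.213 -3.549 3.641
vertex 0.214 -2.273 3.217
vertex -0.454 -2.971 3.379
endloop
endfacet
facet normal 0.725 -0.628 0.284
outer loop
vertex 0.881 -2.851 3.478
vertex 0.213 -3.549 3.641
vertex 0.974 -3.149 2.581
endloop
endfacet
facet normal -0.098 0.314 0.944
outer loop
vertex 0.881 -2.851 3.478
vertex 0.214 -2.273 3.217
vertex 0.213 -3.549 3.641
endloop
endfacet
facet normal -0.725 0.628 -0.284
outer loop
vertex -0.454 -2.971 3.379
vertex 0.214 -2.273 3.217
vertex -0.361 -3.269 2.482
endloop
endfacet
facet normal 0.098 -0.315 -0.944
outer loop
vertex 0.307 -2.571 2.319
vertex 0.974 -3.149 2.581
vertex -0.361 -3.269 2.482
endloop
endfacet
facet normal -0.725 0.628 -0.283
outer loop
vertex -0.361 -3.269 2.482
vertex 0.214 -2.273 3.217
vertex 0.307 -2.571 2.319
endloop
endfacet
facet normal 0.682 0.712 -0.166
outer loop
vertex 0.307 -2.571 2.319
vertex 0.881 -2.851 3.478
vertex 0.974 -3.149 2.581
endloop
endfacet
facet normal 0.682 0.712 -0.166
outer loop
vertex 0.214 -2.273 3.217
vertex 0.881 -2.851 3.478
vertex 0.307 -2.571 2.319
endloop
endfacet
facet normal 0.296 0.840 -0.455
outer loop
vertex -3.022 -1.23 -1.201
vertex -3.674 -1.42 -1.975
vertex -3.844 -0.89 -1.108
endloop
endfacet
facet normal 0.012 -0.237 0.971
outer loop
vertex -3.022 -1.23 -1.201
vertex -3.844 -0.89 -1.108
vertex -4.006 -2.36 -1.465
endloop
endfacet
facet normal 0.297 0.840 -0.455
outer loop
vertex -3.844 -0.89 -1.108
vertex -3.674 -1.42 -1.975
vertex -4.538 -0.949 -1.669
endloop
endfacet
facet normal -0.618 -0.121 0.777
outer loop
vertex -3.844 -0.89 -1.108
vertex -4.538 -0.949 -1.669
vertex -4.006 -2.36 -1.465
endloop
endfacet
facet normal 0.296 0.839 -0.455
outer loop
vertex -4.538 -0.949 -1.669
vertex -3.674 -1.42 -1.975
vertex -4.581 -1.363 -2.46
endloop
endfacet
facet normal -0.923 -0.317 0.216
outer loop
vertex -4.538 -0.949 -1.669
vertex -4.581 -1.363 -2.46
vertex -4.006 -2.36 -1.465
endloop
endfacet
facet normal 0.296 0.839 -0.456
outer loop
vertex -4.581 -1.363 -2.46
vertex -3.674 -1.42 -1.975
vertex -3.942 -1.82 -2.886
endloop
endfacet
facet normal -0.677 -0.678 -0.288
outer loop
vertex -4.581 -1.363 -2.46
vertex -3.942 -1.82 -2.886
vertex -4.006 -2.36 -1.465
endloop
endfacet
facet normal 0.296 0.840 -0.456
outer loop
vertex -3.942 -1.82 -2.886
vertex -3.674 -1.42 -1.975
vertex -3.101 -1.975 -2.626
endloop
endfacet
facet normal -0.061 -0.932 -0.357
outer loop
vertex -3.942 -1.82 -2.886
vertex -3.101 -1.975 -2.626
vertex -4.006 -2.36 -1.465
endloop
endfacet
facet normal 0.296 0.840 -0.455
outer loop
vertex -3.101 -1.975 -2.626
vertex -3.674 -1.42 -1.975
vertex -2.692 -1.713 -1.876
endloop
endfacet
facet normal 0.456 -0.888 0.061
outer loop
vertex -3.101 -1.975 -2.626
vertex -2.692 -1.713 -1.876
vertex -4.006 -2.36 -1.465
endloop
endfacet
facet normal 0.296 0.839 -0.456
outer loop
vertex -2.692 -1.713 -1.876
vertex -3.674 -1.42 -1.975
vertex -3.022 -1.23 -1.201
endloop
endfacet
facet normal 0.489 -0.578 0.653
outer loop
vertex -2.692 -1.713 -1.876
vertex -3.022 -1.23 -1.201
vertex -4.006 -2.36 -1.465
endloop
endfacet

endsolid


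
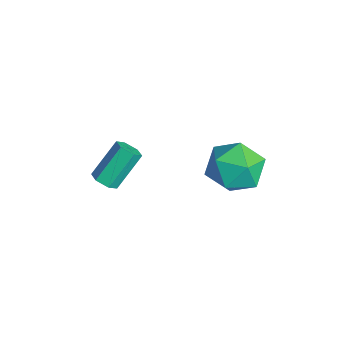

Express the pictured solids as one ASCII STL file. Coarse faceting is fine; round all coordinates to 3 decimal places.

solid 
facet normal -0.311 0.939 -0.144
outer loop
vertex 2.314 0.913 0.499
vertex 1.601 0.805 1.335
vertex 2.624 1.173 1.526
endloop
endfacet
facet normal 0.373 0.866 -0.332
outer loop
vertex 2.314 0.913 0.499
vertex 2.624 1.173 1.526
vertex 3.315 0.622 0.864
endloop
endfacet
facet normal 0.411 0.364 -0.836
outer loop
vertex 2.314 0.913 0.499
vertex 3.315 0.622 0.864
vertex 2.719 -0.087 0.263
endloop
endfacet
facet normal -0.250 0.125 -0.960
outer loop
vertex 2.314 0.913 0.499
vertex 2.719 -0.087 0.263
vertex 1.66 0.026 0.554
endloop
endfacet
facet normal -0.697 0.481 -0.532
outer loop
vertex 2.314 0.913 0.499
vertex 1.66 0.026 0.554
vertex 1.601 0.805 1.335
endloop
endfacet
facet normal 0.735 0.635 0.238
outer loop
vertex 3.315 0.622 0.864
vertex 2.624 1.173 1.526
vertex 3.22 0.334 1.926
endloop
endfacet
facet normal -0.372 0.753 0.542
outer loop
vertex 2.624 1.173 1.526
vertex 1.601 0.805 1.335
vertex 2.161 0.447 2.217
endloop
endfacet
facet normal -0.996 0.011 -0.086
outer loop
vertex 1.601 0.805 1.335
vertex 1.66 0.026 0.554
vertex 1.565 -0.262 1.616
endloop
endfacet
facet normal -0.274 -0.566 -0.778
outer loop
vertex 1.66 0.026 0.554
vertex 2.719 -0.087 0.263
vertex 2.256 -0.813 0.954
endloop
endfacet
facet normal 0.796 -0.179 -0.578
outer loop
vertex 2.719 -0.087 0.263
vertex 3.315 0.622 0.864
vertex 3.279 -0.445 1.145
endloop
endfacet
facet normal 0.250 -0.125 0.960
outer loop
vertex 2.566 -0.553 1.981
vertex 3.22 0.334 1.926
vertex 2.161 0.447 2.217
endloop
endfacet
facet normal -0.411 -0.364 0.836
outer loop
vertex 2.566 -0.553 1.981
vertex 2.161 0.447 2.217
vertex 1.565 -0.262 1.616
endloop
endfacet
facet normal -0.373 -0.866 0.332
outer loop
vertex 2.566 -0.553 1.981
vertex 1.565 -0.262 1.616
vertex 2.256 -0.813 0.954
endloop
endfacet
facet normal 0.311 -0.939 0.144
outer loop
vertex 2.566 -0.553 1.981
vertex 2.256 -0.813 0.954
vertex 3.279 -0.445 1.145
endloop
endfacet
facet normal 0.697 -0.481 0.532
outer loop
vertex 2.566 -0.553 1.981
vertex 3.279 -0.445 1.145
vertex 3.22 0.334 1.926
endloop
endfacet
facet normal 0.274 0.566 0.778
outer loop
vertex 2.161 0.447 2.217
vertex 3.22 0.334 1.926
vertex 2.624 1.173 1.526
endloop
endfacet
facet normal -0.796 0.179 0.578
outer loop
vertex 1.565 -0.262 1.616
vertex 2.161 0.447 2.217
vertex 1.601 0.805 1.335
endloop
endfacet
facet normal -0.735 -0.635 -0.238
outer loop
vertex 2.256 -0.813 0.954
vertex 1.565 -0.262 1.616
vertex 1.66 0.026 0.554
endloop
endfacet
facet normal 0.372 -0.753 -0.542
outer loop
vertex 3.279 -0.445 1.145
vertex 2.256 -0.813 0.954
vertex 2.719 -0.087 0.263
endloop
endfacet
facet normal 0.996 -0.011 0.086
outer loop
vertex 3.22 0.334 1.926
vertex 3.279 -0.445 1.145
vertex 3.315 0.622 0.864
endloop
endfacet
facet normal 0.240 -0.638 -0.732
outer loop
vertex -1.128 -2.868 -2.705
vertex -1.463 -3.236 -2.494
vertex -1.644 -2.883 -2.861
endloop
endfacet
facet normal 0.164 0.770 -0.616
outer loop
vertex -1.128 -2.868 -2.705
vertex -1.644 -2.883 -2.861
vertex -1.523 -1.817 -1.496
endloop
endfacet
facet normal 0.164 0.770 -0.616
outer loop
vertex -1.523 -1.817 -1.496
vertex -1.644 -2.883 -2.861
vertex -2.039 -1.832 -1.652
endloop
endfacet
facet normal -0.240 0.637 0.732
outer loop
vertex -1.523 -1.817 -1.496
vertex -2.039 -1.832 -1.652
vertex -1.857 -2.184 -1.286
endloop
endfacet
facet normal 0.240 -0.638 -0.732
outer loop
vertex -1.644 -2.883 -2.861
vertex -1.463 -3.236 -2.494
vertex -1.979 -3.251 -2.65
endloop
endfacet
facet normal -0.748 0.361 -0.558
outer loop
vertex -1.644 -2.883 -2.861
vertex -1.979 -3.251 -2.65
vertex -2.039 -1.832 -1.652
endloop
endfacet
facet normal -0.747 0.361 -0.558
outer loop
vertex -2.039 -1.832 -1.652
vertex -1.979 -3.251 -2.65
vertex -2.374 -2.199 -1.441
endloop
endfacet
facet normal -0.238 0.638 0.732
outer loop
vertex -2.039 -1.832 -1.652
vertex -2.374 -2.199 -1.441
vertex -1.857 -2.184 -1.286
endloop
endfacet
facet normal 0.240 -0.637 -0.732
outer loop
vertex -1.979 -3.251 -2.65
vertex -1.463 -3.236 -2.494
vertex -1.797 -3.603 -2.284
endloop
endfacet
facet normal -0.910 -0.410 0.059
outer loop
vertex -1.979 -3.251 -2.65
vertex -1.797 -3.603 -2.284
vertex -2.374 -2.199 -1.441
endloop
endfacet
facet normal -0.911 -0.409 0.058
outer loop
vertex -2.374 -2.199 -1.441
vertex -1.797 -3.603 -2.284
vertex -2.192 -2.552 -1.075
endloop
endfacet
facet normal -0.238 0.637 0.733
outer loop
vertex -2.374 -2.199 -1.441
vertex -2.192 -2.552 -1.075
vertex -1.857 -2.184 -1.286
endloop
endfacet
facet normal 0.240 -0.637 -0.732
outer loop
vertex -1.797 -3.603 -2.284
vertex -1.463 -3.236 -2.494
vertex -1.281 -3.588 -2.128
endloop
endfacet
facet normal -0.164 -0.770 0.616
outer loop
vertex -1.797 -3.603 -2.284
vertex -1.281 -3.588 -2.128
vertex -2.192 -2.552 -1.075
endloop
endfacet
facet normal -0.164 -0.770 0.616
outer loop
vertex -2.192 -2.552 -1.075
vertex -1.281 -3.588 -2.128
vertex -1.676 -2.537 -0.919
endloop
endfacet
facet normal -0.240 0.638 0.732
outer loop
vertex -2.192 -2.552 -1.075
vertex -1.676 -2.537 -0.919
vertex -1.857 -2.184 -1.286
endloop
endfacet
facet normal 0.238 -0.638 -0.732
outer loop
vertex -1.281 -3.588 -2.128
vertex -1.463 -3.236 -2.494
vertex -0.946 -3.221 -2.339
endloop
endfacet
facet normal 0.747 -0.361 0.558
outer loop
vertex -1.281 -3.588 -2.128
vertex -0.946 -3.221 -2.339
vertex -1.676 -2.537 -0.919
endloop
endfacet
facet normal 0.747 -0.361 0.558
outer loop
vertex -1.676 -2.537 -0.919
vertex -0.946 -3.221 -2.339
vertex -1.341 -2.169 -1.13
endloop
endfacet
facet normal -0.240 0.638 0.732
outer loop
vertex -1.676 -2.537 -0.919
vertex -1.341 -2.169 -1.13
vertex -1.857 -2.184 -1.286
endloop
endfacet
facet normal 0.238 -0.637 -0.733
outer loop
vertex -0.946 -3.221 -2.339
vertex -1.463 -3.236 -2.494
vertex -1.128 -2.868 -2.705
endloop
endfacet
facet normal 0.911 0.409 -0.058
outer loop
vertex -0.946 -3.221 -2.339
vertex -1.128 -2.868 -2.705
vertex -1.341 -2.169 -1.13
endloop
endfacet
facet normal 0.910 0.410 -0.059
outer loop
vertex -1.341 -2.169 -1.13
vertex -1.128 -2.868 -2.705
vertex -1.523 -1.817 -1.496
endloop
endfacet
facet normal -0.240 0.637 0.732
outer loop
vertex -1.341 -2.169 -1.13
vertex -1.523 -1.817 -1.496
vertex -1.857 -2.184 -1.286
endloop
endfacet

endsolid
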